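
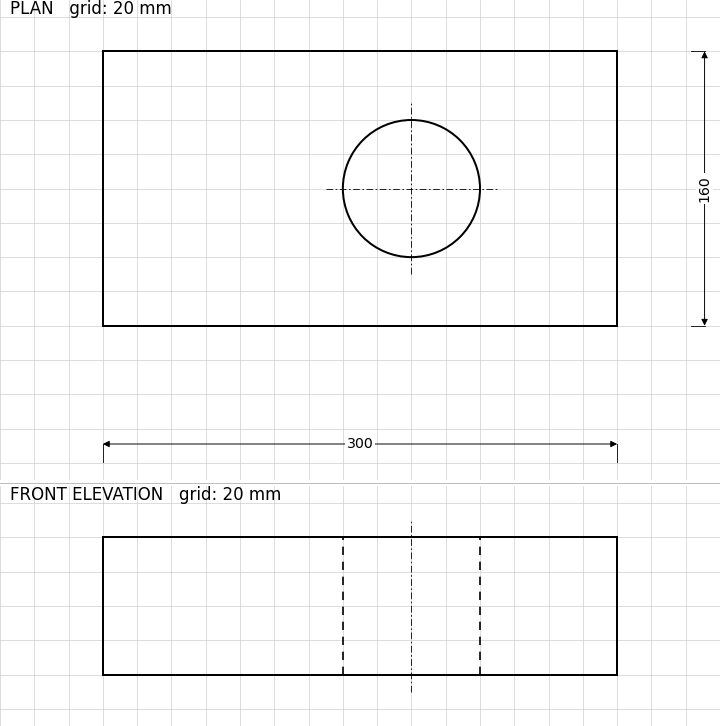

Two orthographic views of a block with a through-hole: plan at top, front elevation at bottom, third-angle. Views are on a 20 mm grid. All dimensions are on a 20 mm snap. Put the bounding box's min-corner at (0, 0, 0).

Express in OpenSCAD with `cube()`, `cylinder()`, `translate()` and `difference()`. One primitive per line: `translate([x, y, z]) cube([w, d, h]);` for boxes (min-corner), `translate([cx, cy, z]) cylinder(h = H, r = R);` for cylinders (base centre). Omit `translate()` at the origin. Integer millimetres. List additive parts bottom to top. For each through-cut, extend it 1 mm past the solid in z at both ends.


difference() {
  cube([300, 160, 80]);
  translate([180, 80, -1]) cylinder(h = 82, r = 40);
}


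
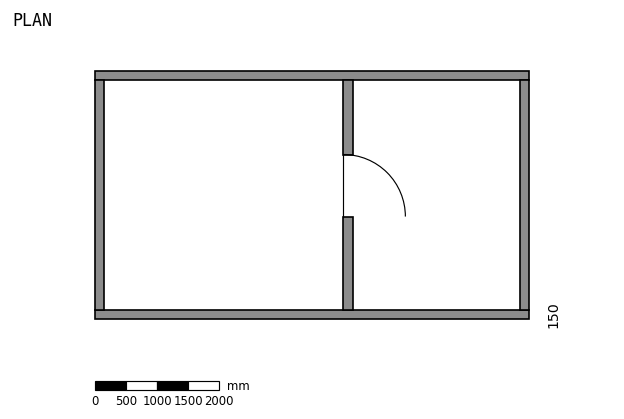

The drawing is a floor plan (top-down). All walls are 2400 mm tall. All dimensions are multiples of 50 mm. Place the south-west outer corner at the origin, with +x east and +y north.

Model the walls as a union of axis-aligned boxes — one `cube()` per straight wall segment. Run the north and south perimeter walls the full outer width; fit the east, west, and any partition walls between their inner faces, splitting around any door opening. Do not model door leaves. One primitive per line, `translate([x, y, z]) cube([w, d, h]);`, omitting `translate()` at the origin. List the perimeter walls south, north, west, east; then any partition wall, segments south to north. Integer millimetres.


cube([7000, 150, 2400]);
translate([0, 3850, 0]) cube([7000, 150, 2400]);
translate([0, 150, 0]) cube([150, 3700, 2400]);
translate([6850, 150, 0]) cube([150, 3700, 2400]);
translate([4000, 150, 0]) cube([150, 1500, 2400]);
translate([4000, 2650, 0]) cube([150, 1200, 2400]);


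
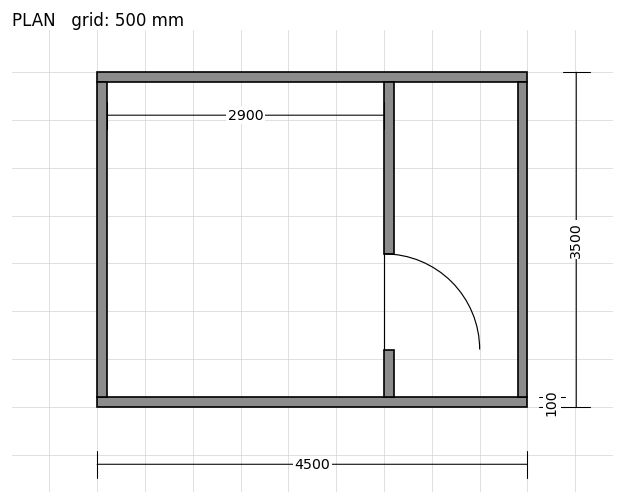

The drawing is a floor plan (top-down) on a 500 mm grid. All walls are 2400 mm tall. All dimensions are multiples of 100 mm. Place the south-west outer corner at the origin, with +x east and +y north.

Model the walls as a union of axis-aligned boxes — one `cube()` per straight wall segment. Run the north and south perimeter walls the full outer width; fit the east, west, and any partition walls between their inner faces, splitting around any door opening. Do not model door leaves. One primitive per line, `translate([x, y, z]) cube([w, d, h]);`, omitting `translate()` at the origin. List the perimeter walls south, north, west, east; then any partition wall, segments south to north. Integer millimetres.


cube([4500, 100, 2400]);
translate([0, 3400, 0]) cube([4500, 100, 2400]);
translate([0, 100, 0]) cube([100, 3300, 2400]);
translate([4400, 100, 0]) cube([100, 3300, 2400]);
translate([3000, 100, 0]) cube([100, 500, 2400]);
translate([3000, 1600, 0]) cube([100, 1800, 2400]);


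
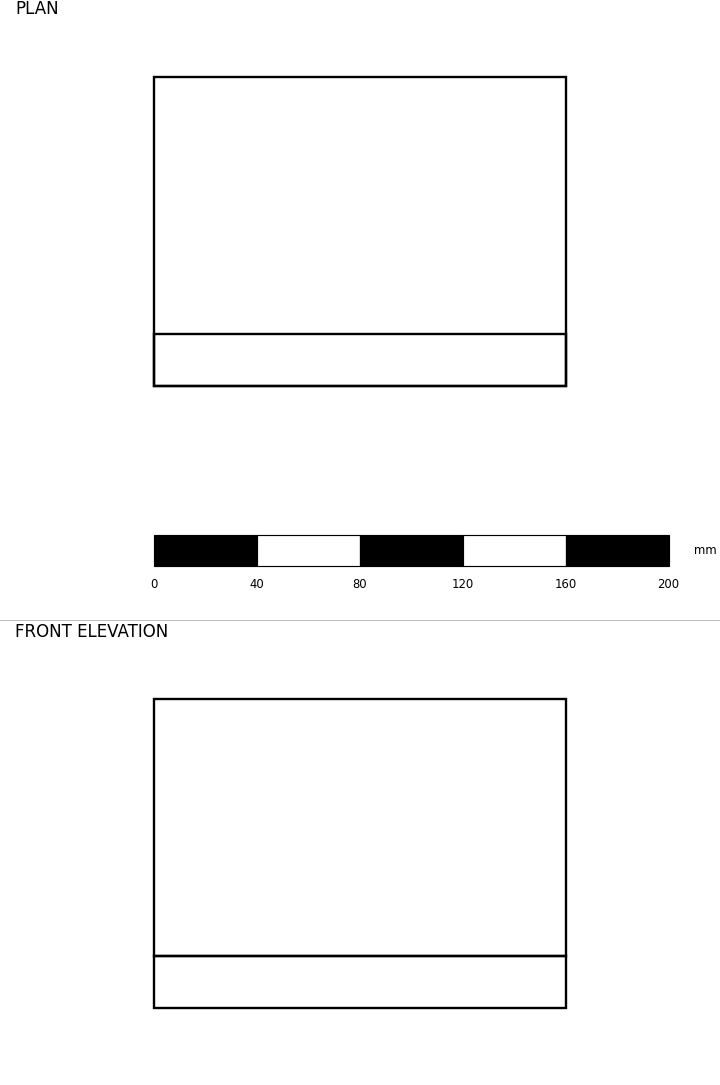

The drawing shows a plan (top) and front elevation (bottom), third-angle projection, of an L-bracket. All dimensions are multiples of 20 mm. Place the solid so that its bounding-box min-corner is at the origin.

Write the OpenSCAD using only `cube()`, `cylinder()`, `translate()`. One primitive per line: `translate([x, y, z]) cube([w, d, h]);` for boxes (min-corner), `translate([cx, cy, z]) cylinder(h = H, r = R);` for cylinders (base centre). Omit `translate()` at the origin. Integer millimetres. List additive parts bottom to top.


cube([160, 120, 20]);
translate([0, 0, 20]) cube([160, 20, 100]);


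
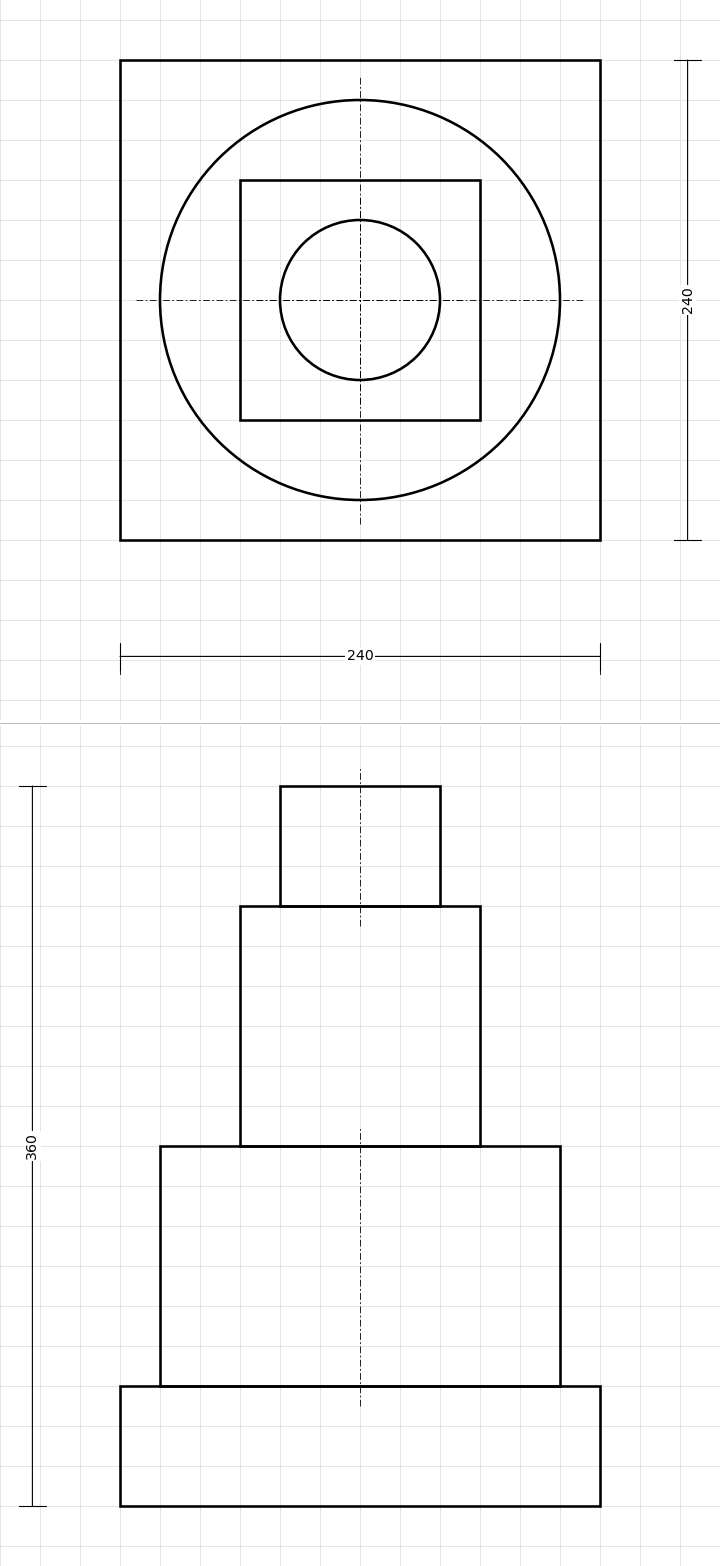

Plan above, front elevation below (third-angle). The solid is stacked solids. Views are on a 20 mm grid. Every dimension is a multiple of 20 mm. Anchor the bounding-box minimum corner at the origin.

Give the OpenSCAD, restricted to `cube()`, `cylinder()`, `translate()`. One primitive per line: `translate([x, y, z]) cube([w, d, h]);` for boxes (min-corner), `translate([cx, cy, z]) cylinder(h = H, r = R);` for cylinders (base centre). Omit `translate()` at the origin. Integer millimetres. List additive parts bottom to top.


cube([240, 240, 60]);
translate([120, 120, 60]) cylinder(h = 120, r = 100);
translate([60, 60, 180]) cube([120, 120, 120]);
translate([120, 120, 300]) cylinder(h = 60, r = 40);


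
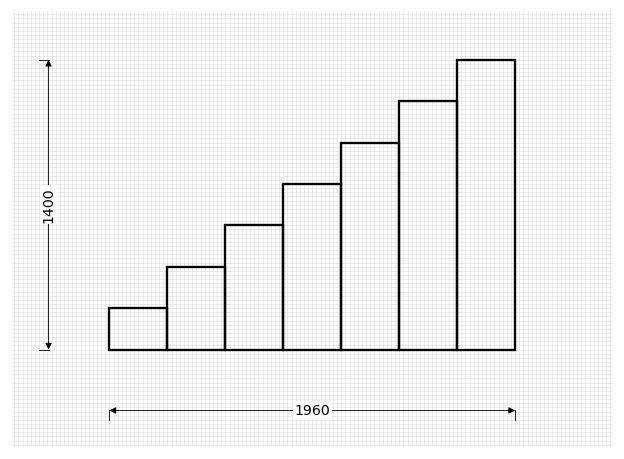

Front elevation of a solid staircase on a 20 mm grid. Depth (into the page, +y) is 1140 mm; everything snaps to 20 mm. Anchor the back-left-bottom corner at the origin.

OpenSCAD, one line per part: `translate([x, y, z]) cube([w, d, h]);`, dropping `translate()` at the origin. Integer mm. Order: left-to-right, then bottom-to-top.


cube([280, 1140, 200]);
translate([280, 0, 0]) cube([280, 1140, 400]);
translate([560, 0, 0]) cube([280, 1140, 600]);
translate([840, 0, 0]) cube([280, 1140, 800]);
translate([1120, 0, 0]) cube([280, 1140, 1000]);
translate([1400, 0, 0]) cube([280, 1140, 1200]);
translate([1680, 0, 0]) cube([280, 1140, 1400]);


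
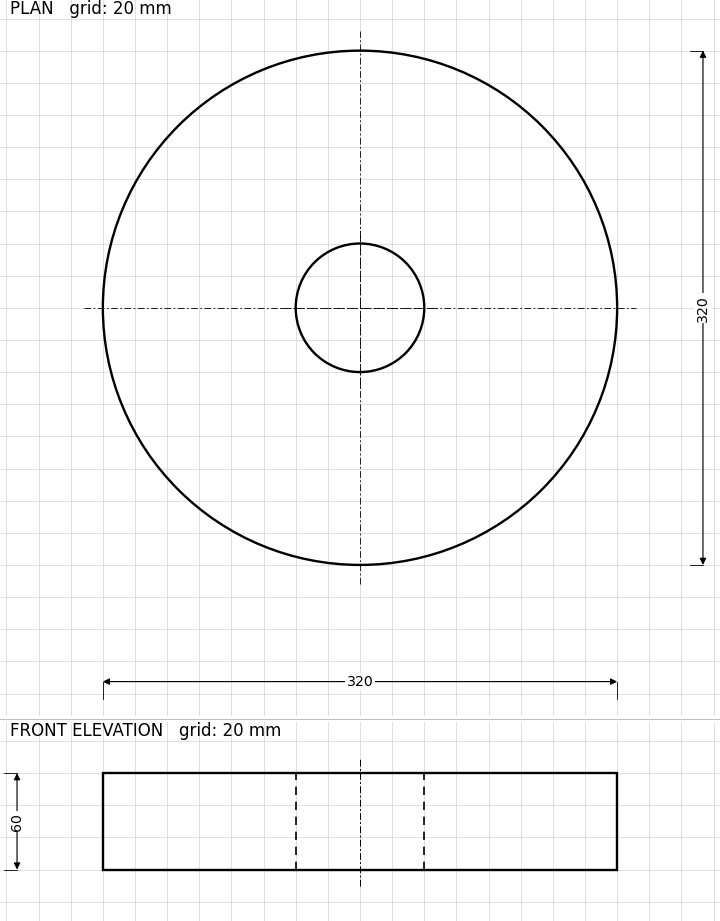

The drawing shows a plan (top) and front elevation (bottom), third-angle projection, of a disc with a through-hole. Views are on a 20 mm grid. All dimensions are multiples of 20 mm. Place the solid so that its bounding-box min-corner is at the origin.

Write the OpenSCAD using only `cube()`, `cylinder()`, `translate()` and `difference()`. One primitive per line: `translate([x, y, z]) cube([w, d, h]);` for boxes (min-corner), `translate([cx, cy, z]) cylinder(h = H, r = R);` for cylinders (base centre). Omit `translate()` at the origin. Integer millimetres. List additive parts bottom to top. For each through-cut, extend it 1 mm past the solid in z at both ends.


difference() {
  translate([160, 160, 0]) cylinder(h = 60, r = 160);
  translate([160, 160, -1]) cylinder(h = 62, r = 40);
}


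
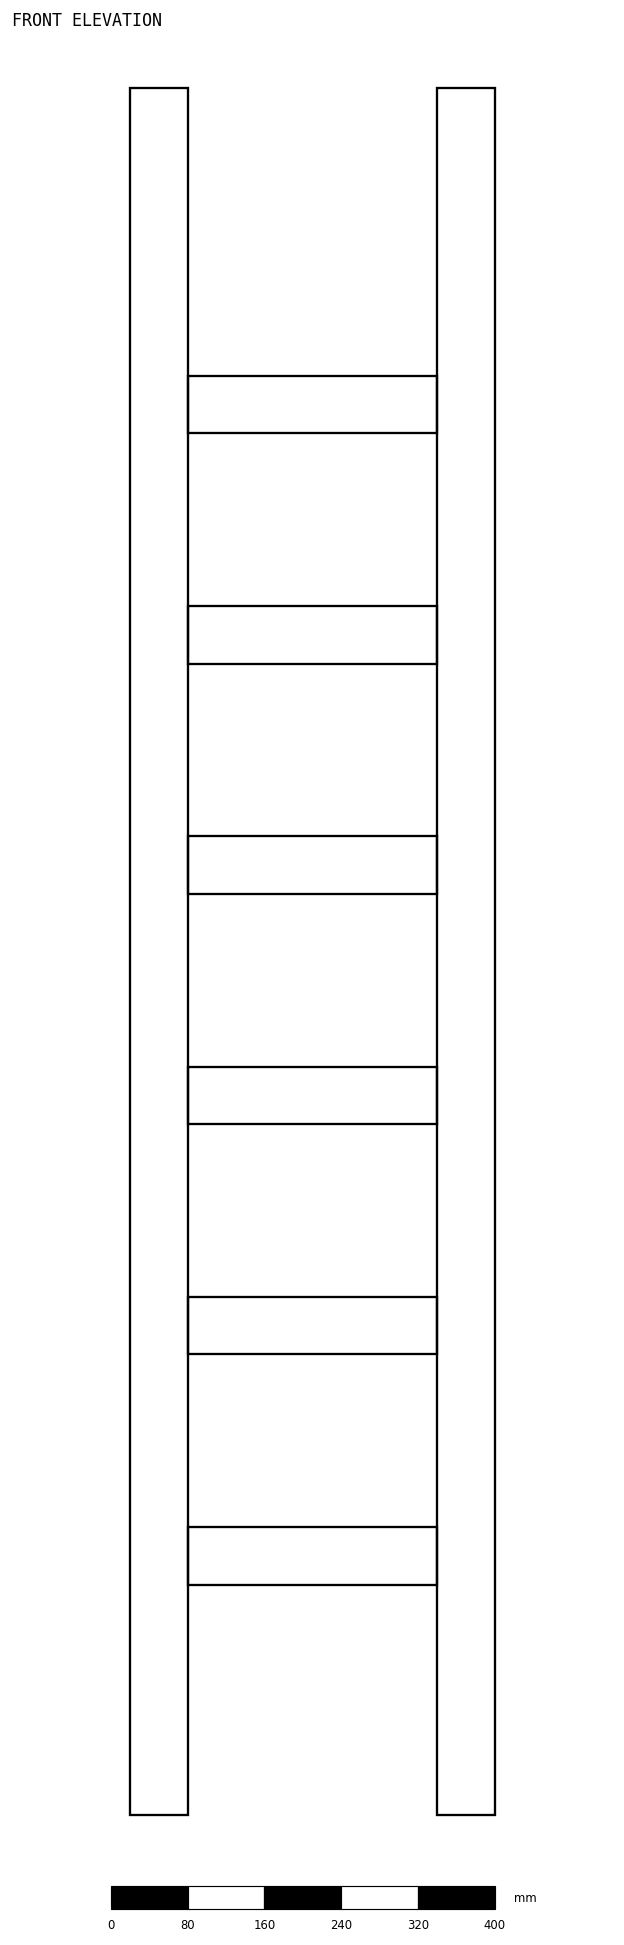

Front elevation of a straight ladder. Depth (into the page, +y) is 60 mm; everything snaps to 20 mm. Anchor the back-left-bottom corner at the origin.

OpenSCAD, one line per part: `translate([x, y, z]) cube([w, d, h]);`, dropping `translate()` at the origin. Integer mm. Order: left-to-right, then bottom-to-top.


cube([60, 60, 1800]);
translate([60, 0, 240]) cube([260, 60, 60]);
translate([60, 0, 480]) cube([260, 60, 60]);
translate([60, 0, 720]) cube([260, 60, 60]);
translate([60, 0, 960]) cube([260, 60, 60]);
translate([60, 0, 1200]) cube([260, 60, 60]);
translate([60, 0, 1440]) cube([260, 60, 60]);
translate([320, 0, 0]) cube([60, 60, 1800]);


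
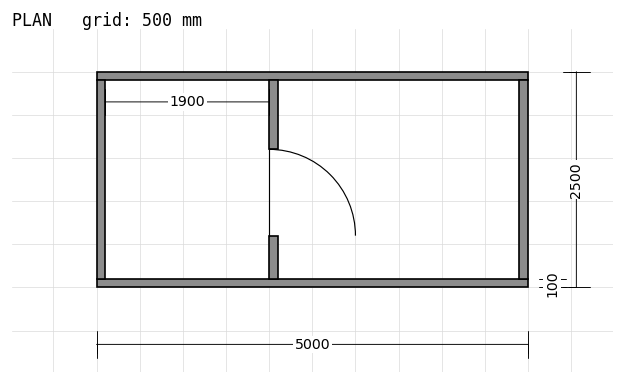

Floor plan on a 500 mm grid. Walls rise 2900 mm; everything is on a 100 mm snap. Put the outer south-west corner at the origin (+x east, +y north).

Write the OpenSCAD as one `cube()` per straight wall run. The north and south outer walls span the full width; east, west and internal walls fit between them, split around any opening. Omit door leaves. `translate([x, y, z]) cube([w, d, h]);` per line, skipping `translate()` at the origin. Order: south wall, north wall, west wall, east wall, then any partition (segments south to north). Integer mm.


cube([5000, 100, 2900]);
translate([0, 2400, 0]) cube([5000, 100, 2900]);
translate([0, 100, 0]) cube([100, 2300, 2900]);
translate([4900, 100, 0]) cube([100, 2300, 2900]);
translate([2000, 100, 0]) cube([100, 500, 2900]);
translate([2000, 1600, 0]) cube([100, 800, 2900]);


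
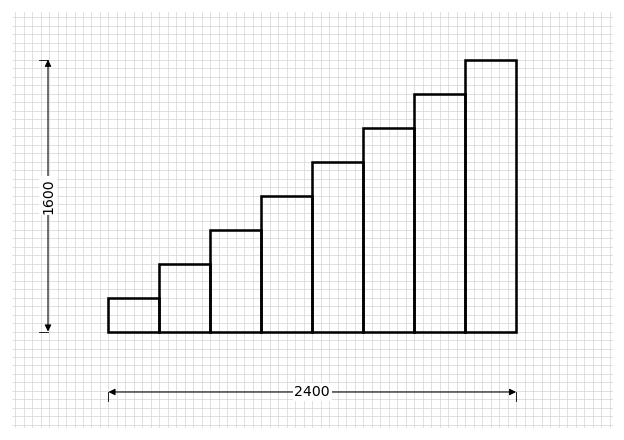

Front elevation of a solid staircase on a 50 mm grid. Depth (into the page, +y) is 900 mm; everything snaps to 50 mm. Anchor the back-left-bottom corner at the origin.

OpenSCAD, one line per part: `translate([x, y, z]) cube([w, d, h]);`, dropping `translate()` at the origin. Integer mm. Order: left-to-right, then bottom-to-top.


cube([300, 900, 200]);
translate([300, 0, 0]) cube([300, 900, 400]);
translate([600, 0, 0]) cube([300, 900, 600]);
translate([900, 0, 0]) cube([300, 900, 800]);
translate([1200, 0, 0]) cube([300, 900, 1000]);
translate([1500, 0, 0]) cube([300, 900, 1200]);
translate([1800, 0, 0]) cube([300, 900, 1400]);
translate([2100, 0, 0]) cube([300, 900, 1600]);


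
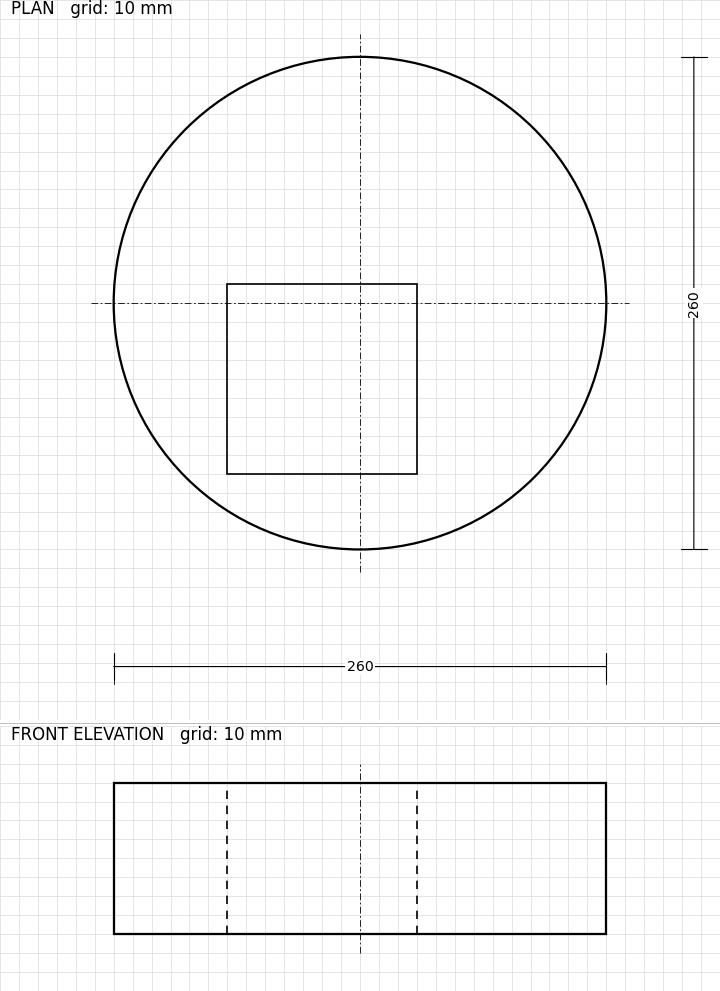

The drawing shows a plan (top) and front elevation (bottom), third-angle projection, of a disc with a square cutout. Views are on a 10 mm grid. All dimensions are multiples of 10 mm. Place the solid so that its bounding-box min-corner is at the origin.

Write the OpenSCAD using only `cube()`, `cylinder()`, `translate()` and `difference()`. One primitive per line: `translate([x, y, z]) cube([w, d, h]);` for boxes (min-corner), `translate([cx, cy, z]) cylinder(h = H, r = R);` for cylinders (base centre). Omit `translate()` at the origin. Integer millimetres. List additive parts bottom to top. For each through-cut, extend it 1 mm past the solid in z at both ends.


difference() {
  translate([130, 130, 0]) cylinder(h = 80, r = 130);
  translate([60, 40, -1]) cube([100, 100, 82]);
}


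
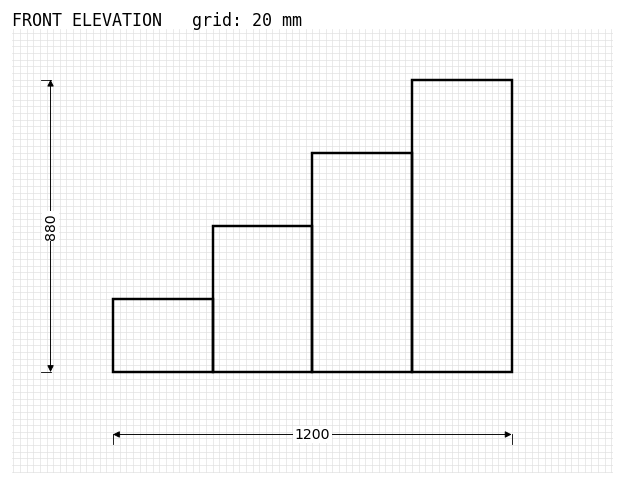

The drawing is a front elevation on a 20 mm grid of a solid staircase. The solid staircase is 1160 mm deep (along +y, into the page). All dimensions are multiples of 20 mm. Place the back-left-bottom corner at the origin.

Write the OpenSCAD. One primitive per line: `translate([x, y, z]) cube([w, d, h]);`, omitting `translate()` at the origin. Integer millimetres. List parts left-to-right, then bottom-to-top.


cube([300, 1160, 220]);
translate([300, 0, 0]) cube([300, 1160, 440]);
translate([600, 0, 0]) cube([300, 1160, 660]);
translate([900, 0, 0]) cube([300, 1160, 880]);


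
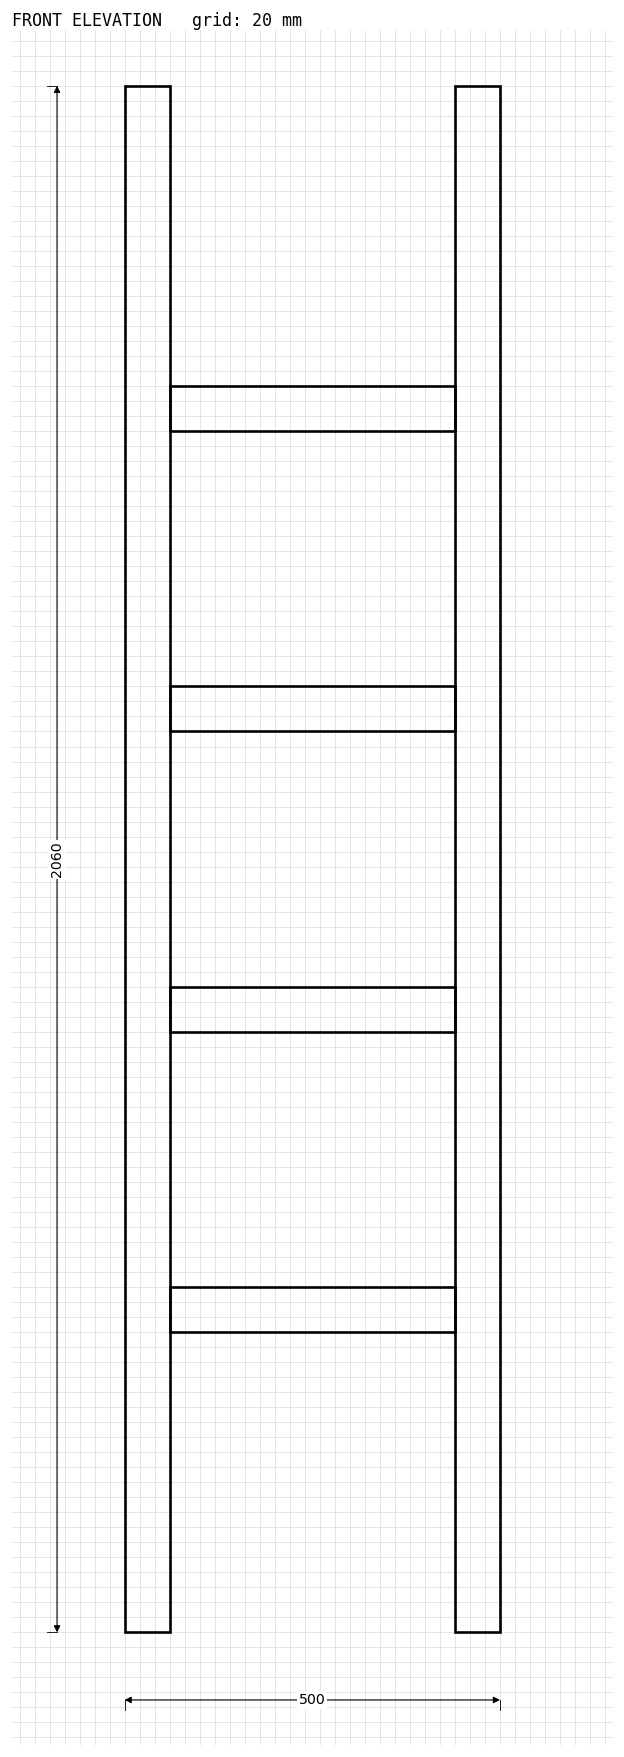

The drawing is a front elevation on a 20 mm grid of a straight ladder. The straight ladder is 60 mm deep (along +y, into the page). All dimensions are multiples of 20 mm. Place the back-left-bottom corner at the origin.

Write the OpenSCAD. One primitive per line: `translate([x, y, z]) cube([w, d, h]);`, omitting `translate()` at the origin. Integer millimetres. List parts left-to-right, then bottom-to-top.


cube([60, 60, 2060]);
translate([60, 0, 400]) cube([380, 60, 60]);
translate([60, 0, 800]) cube([380, 60, 60]);
translate([60, 0, 1200]) cube([380, 60, 60]);
translate([60, 0, 1600]) cube([380, 60, 60]);
translate([440, 0, 0]) cube([60, 60, 2060]);


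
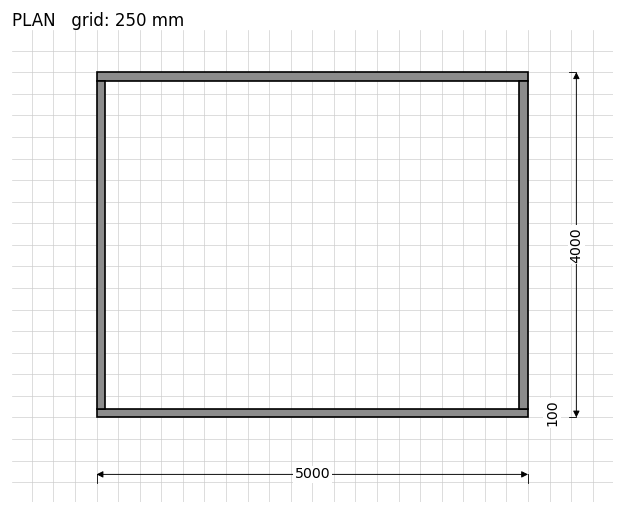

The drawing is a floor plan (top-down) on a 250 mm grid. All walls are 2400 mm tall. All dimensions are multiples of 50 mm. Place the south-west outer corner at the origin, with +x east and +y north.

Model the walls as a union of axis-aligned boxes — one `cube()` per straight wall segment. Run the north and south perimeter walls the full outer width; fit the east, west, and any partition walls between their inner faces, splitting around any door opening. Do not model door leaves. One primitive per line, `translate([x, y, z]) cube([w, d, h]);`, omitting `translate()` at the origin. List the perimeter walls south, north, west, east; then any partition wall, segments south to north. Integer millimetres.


cube([5000, 100, 2400]);
translate([0, 3900, 0]) cube([5000, 100, 2400]);
translate([0, 100, 0]) cube([100, 3800, 2400]);
translate([4900, 100, 0]) cube([100, 3800, 2400]);


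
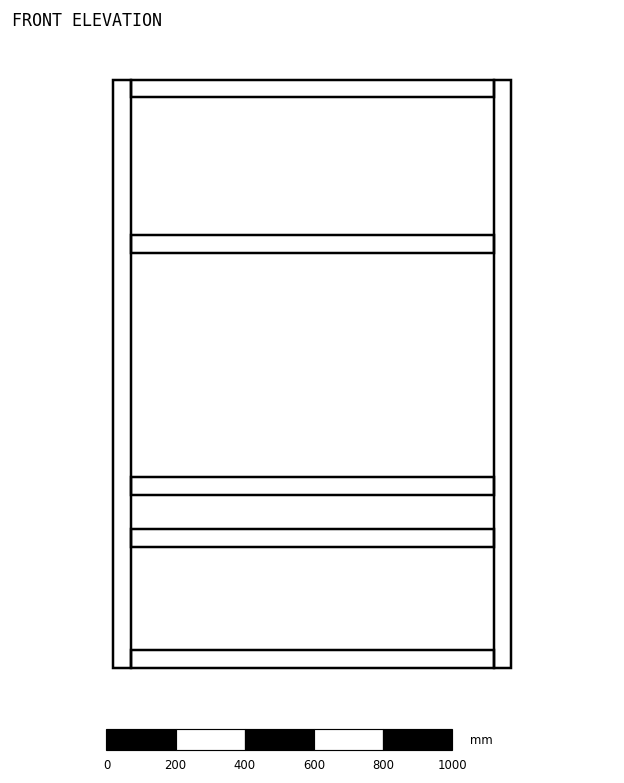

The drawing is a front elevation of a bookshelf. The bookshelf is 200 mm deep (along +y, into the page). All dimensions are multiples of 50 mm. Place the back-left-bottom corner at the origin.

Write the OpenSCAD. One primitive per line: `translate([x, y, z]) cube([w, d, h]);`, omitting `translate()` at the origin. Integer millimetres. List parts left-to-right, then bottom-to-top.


cube([50, 200, 1700]);
translate([50, 0, 0]) cube([1050, 200, 50]);
translate([50, 0, 350]) cube([1050, 200, 50]);
translate([50, 0, 500]) cube([1050, 200, 50]);
translate([50, 0, 1200]) cube([1050, 200, 50]);
translate([50, 0, 1650]) cube([1050, 200, 50]);
translate([1100, 0, 0]) cube([50, 200, 1700]);


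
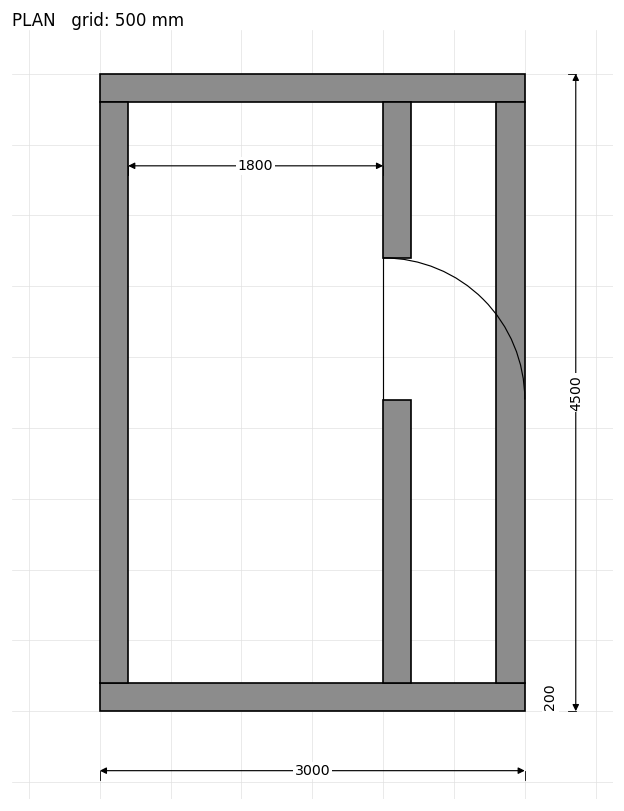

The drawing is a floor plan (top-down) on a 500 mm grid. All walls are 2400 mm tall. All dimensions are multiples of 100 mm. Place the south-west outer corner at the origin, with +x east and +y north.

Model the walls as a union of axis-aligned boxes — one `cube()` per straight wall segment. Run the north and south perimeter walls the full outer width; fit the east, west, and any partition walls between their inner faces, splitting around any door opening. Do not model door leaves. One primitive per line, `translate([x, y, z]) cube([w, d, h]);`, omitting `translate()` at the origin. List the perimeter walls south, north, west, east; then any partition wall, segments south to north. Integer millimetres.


cube([3000, 200, 2400]);
translate([0, 4300, 0]) cube([3000, 200, 2400]);
translate([0, 200, 0]) cube([200, 4100, 2400]);
translate([2800, 200, 0]) cube([200, 4100, 2400]);
translate([2000, 200, 0]) cube([200, 2000, 2400]);
translate([2000, 3200, 0]) cube([200, 1100, 2400]);


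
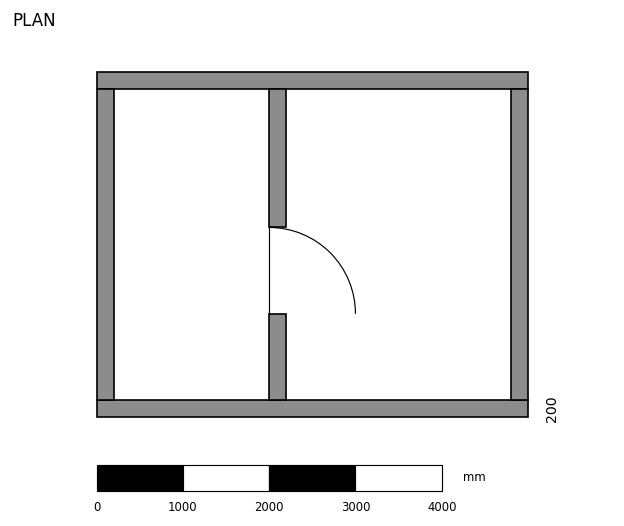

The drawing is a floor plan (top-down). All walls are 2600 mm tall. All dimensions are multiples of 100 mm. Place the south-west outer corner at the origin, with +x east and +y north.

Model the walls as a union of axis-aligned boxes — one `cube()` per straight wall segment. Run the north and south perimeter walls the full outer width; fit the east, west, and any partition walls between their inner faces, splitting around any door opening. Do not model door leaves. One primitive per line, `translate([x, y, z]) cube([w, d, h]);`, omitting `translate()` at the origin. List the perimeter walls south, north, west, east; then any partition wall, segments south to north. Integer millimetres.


cube([5000, 200, 2600]);
translate([0, 3800, 0]) cube([5000, 200, 2600]);
translate([0, 200, 0]) cube([200, 3600, 2600]);
translate([4800, 200, 0]) cube([200, 3600, 2600]);
translate([2000, 200, 0]) cube([200, 1000, 2600]);
translate([2000, 2200, 0]) cube([200, 1600, 2600]);


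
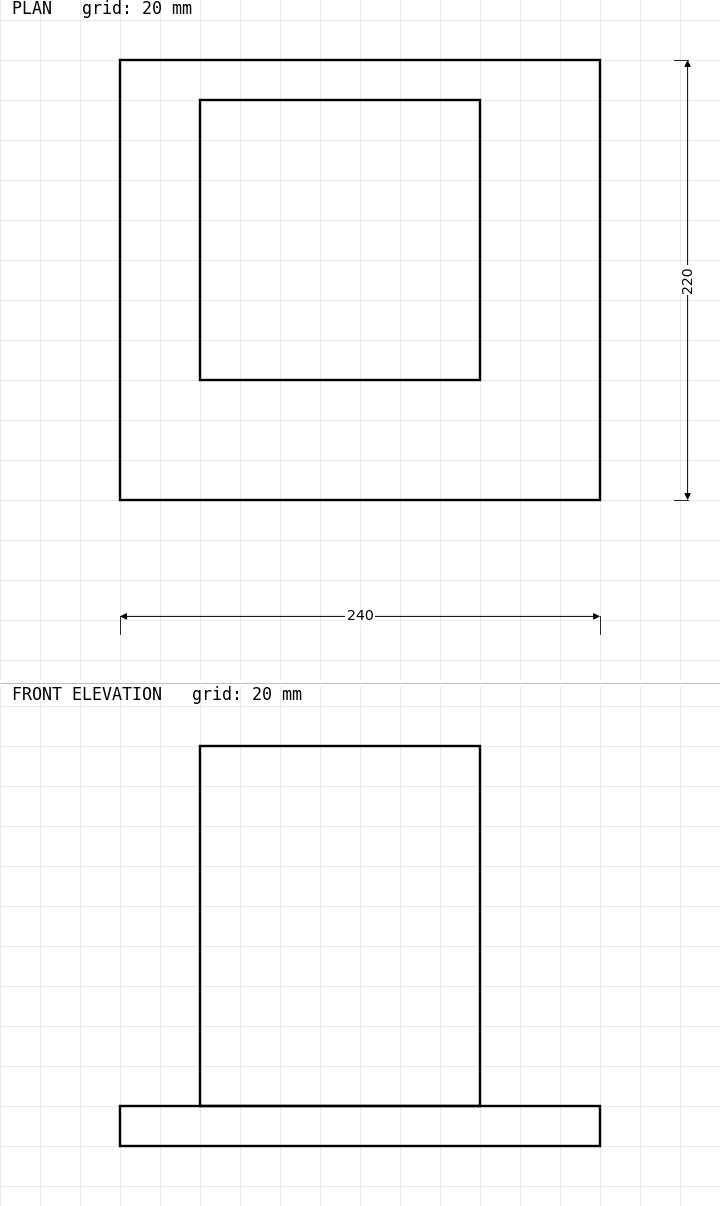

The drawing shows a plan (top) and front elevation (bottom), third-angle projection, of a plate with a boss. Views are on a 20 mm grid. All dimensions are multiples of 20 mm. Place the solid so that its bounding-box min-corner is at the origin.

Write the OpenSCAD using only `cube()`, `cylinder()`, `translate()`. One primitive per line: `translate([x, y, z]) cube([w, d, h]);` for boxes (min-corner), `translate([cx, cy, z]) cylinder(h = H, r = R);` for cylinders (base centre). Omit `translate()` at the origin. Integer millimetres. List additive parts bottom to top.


cube([240, 220, 20]);
translate([40, 60, 20]) cube([140, 140, 180]);


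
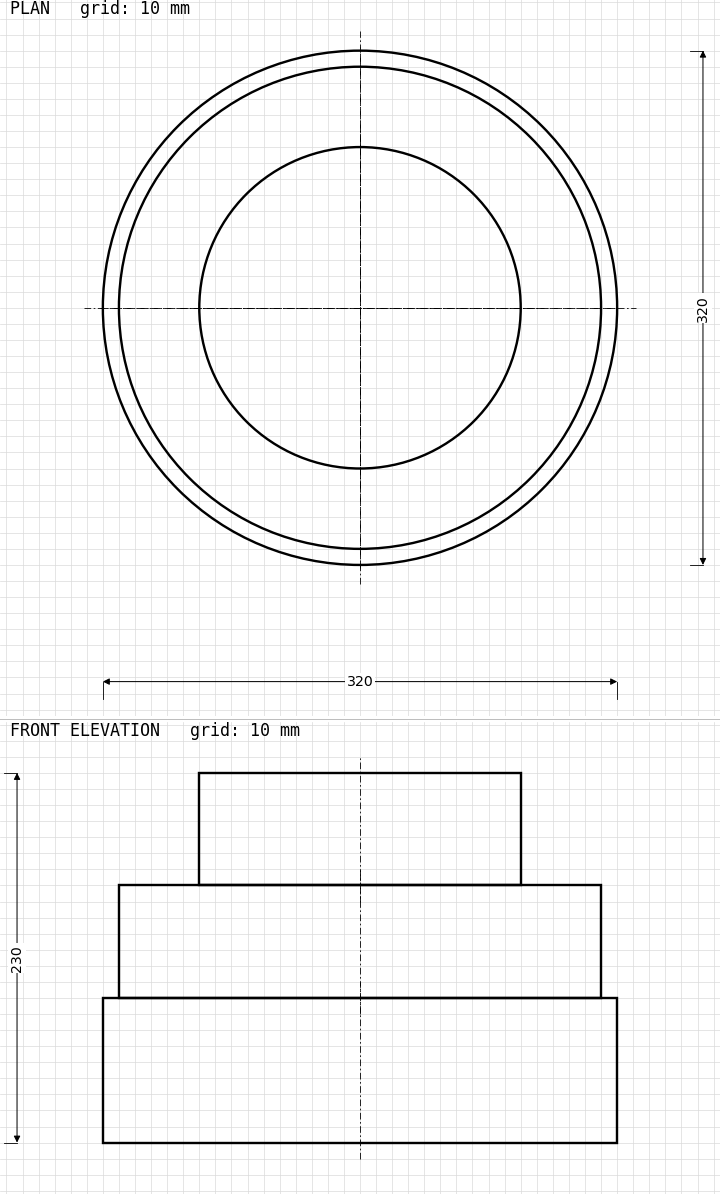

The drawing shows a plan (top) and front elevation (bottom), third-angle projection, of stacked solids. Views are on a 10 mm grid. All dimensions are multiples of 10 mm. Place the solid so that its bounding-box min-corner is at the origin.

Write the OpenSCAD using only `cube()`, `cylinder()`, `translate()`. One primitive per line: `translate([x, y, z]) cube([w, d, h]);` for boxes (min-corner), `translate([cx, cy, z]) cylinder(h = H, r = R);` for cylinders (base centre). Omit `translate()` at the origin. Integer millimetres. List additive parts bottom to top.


translate([160, 160, 0]) cylinder(h = 90, r = 160);
translate([160, 160, 90]) cylinder(h = 70, r = 150);
translate([160, 160, 160]) cylinder(h = 70, r = 100);


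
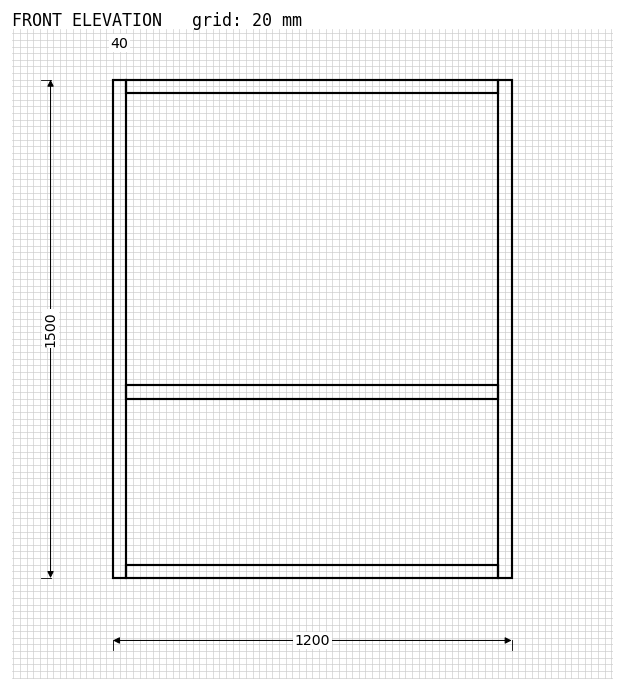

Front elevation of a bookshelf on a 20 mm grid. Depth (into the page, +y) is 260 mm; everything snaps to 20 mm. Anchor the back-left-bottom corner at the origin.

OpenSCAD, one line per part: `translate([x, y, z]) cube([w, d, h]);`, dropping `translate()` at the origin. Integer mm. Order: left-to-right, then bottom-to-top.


cube([40, 260, 1500]);
translate([40, 0, 0]) cube([1120, 260, 40]);
translate([40, 0, 540]) cube([1120, 260, 40]);
translate([40, 0, 1460]) cube([1120, 260, 40]);
translate([1160, 0, 0]) cube([40, 260, 1500]);


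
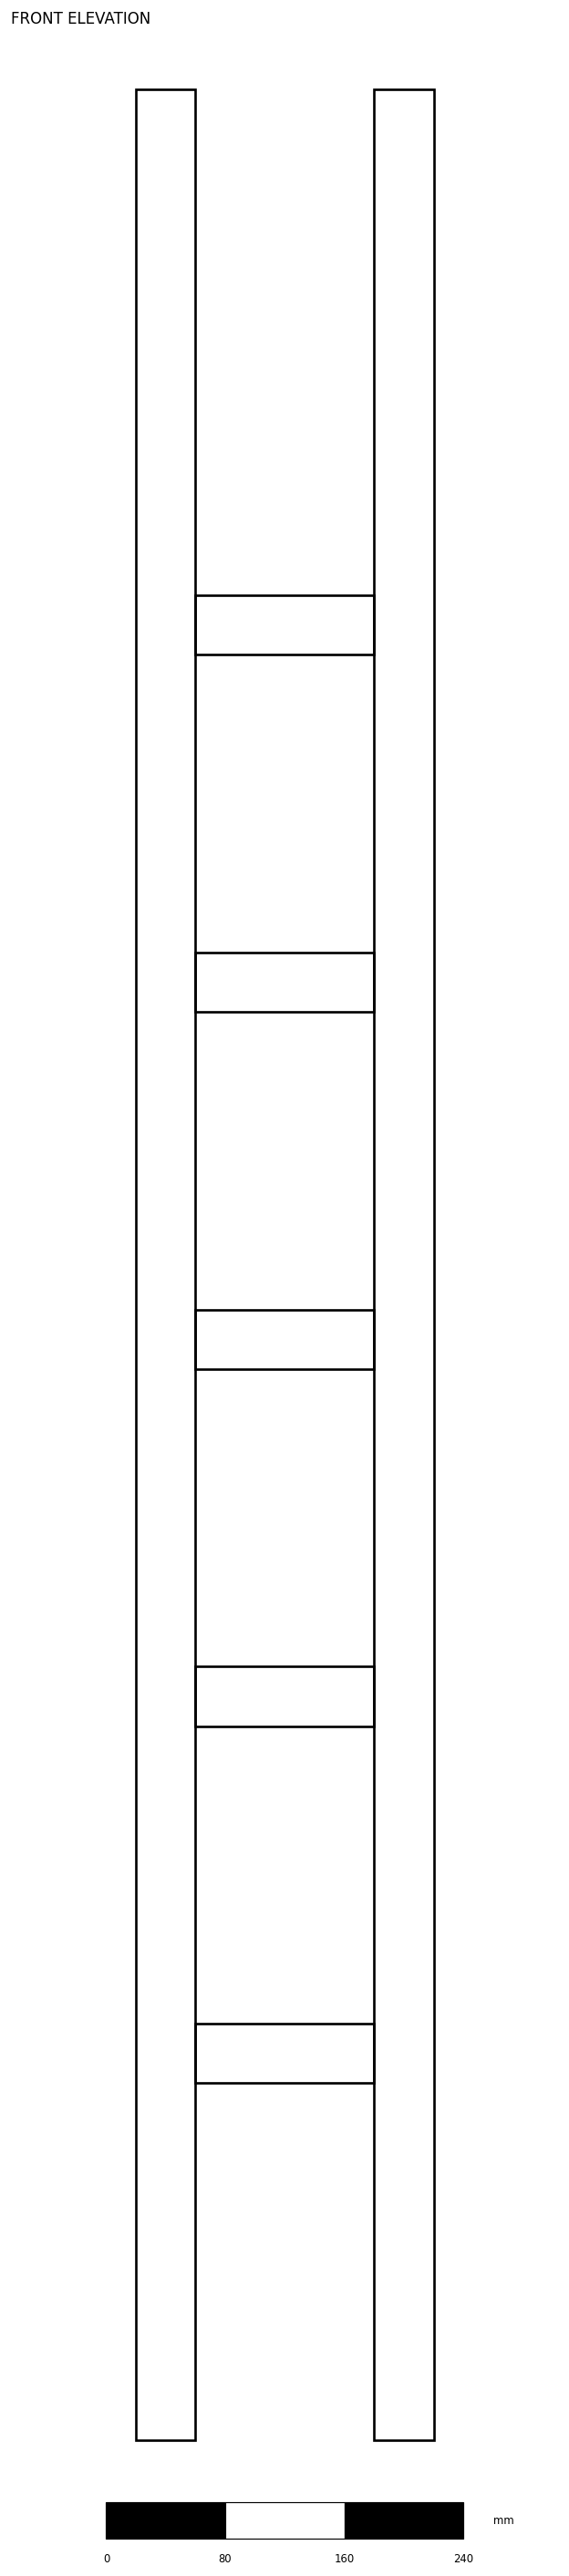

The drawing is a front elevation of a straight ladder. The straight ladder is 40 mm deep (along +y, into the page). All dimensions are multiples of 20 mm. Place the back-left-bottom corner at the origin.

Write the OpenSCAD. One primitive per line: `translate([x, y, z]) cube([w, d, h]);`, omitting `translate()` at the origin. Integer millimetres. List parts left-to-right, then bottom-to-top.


cube([40, 40, 1580]);
translate([40, 0, 240]) cube([120, 40, 40]);
translate([40, 0, 480]) cube([120, 40, 40]);
translate([40, 0, 720]) cube([120, 40, 40]);
translate([40, 0, 960]) cube([120, 40, 40]);
translate([40, 0, 1200]) cube([120, 40, 40]);
translate([160, 0, 0]) cube([40, 40, 1580]);


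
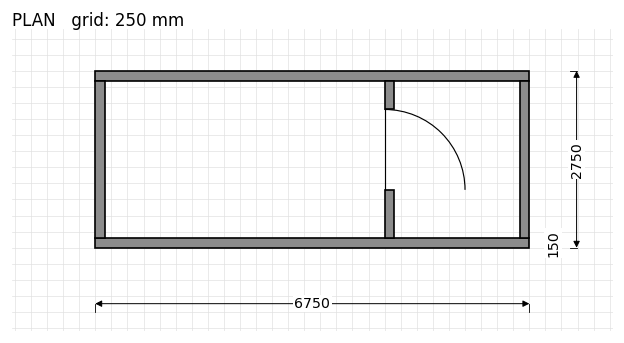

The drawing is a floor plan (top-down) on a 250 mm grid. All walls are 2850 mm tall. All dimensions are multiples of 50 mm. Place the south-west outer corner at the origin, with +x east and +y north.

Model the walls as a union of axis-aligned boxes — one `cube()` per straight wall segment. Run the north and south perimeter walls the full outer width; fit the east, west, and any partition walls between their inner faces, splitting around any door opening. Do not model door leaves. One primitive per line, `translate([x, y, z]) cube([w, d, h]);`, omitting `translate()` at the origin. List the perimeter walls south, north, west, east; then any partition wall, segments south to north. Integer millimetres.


cube([6750, 150, 2850]);
translate([0, 2600, 0]) cube([6750, 150, 2850]);
translate([0, 150, 0]) cube([150, 2450, 2850]);
translate([6600, 150, 0]) cube([150, 2450, 2850]);
translate([4500, 150, 0]) cube([150, 750, 2850]);
translate([4500, 2150, 0]) cube([150, 450, 2850]);


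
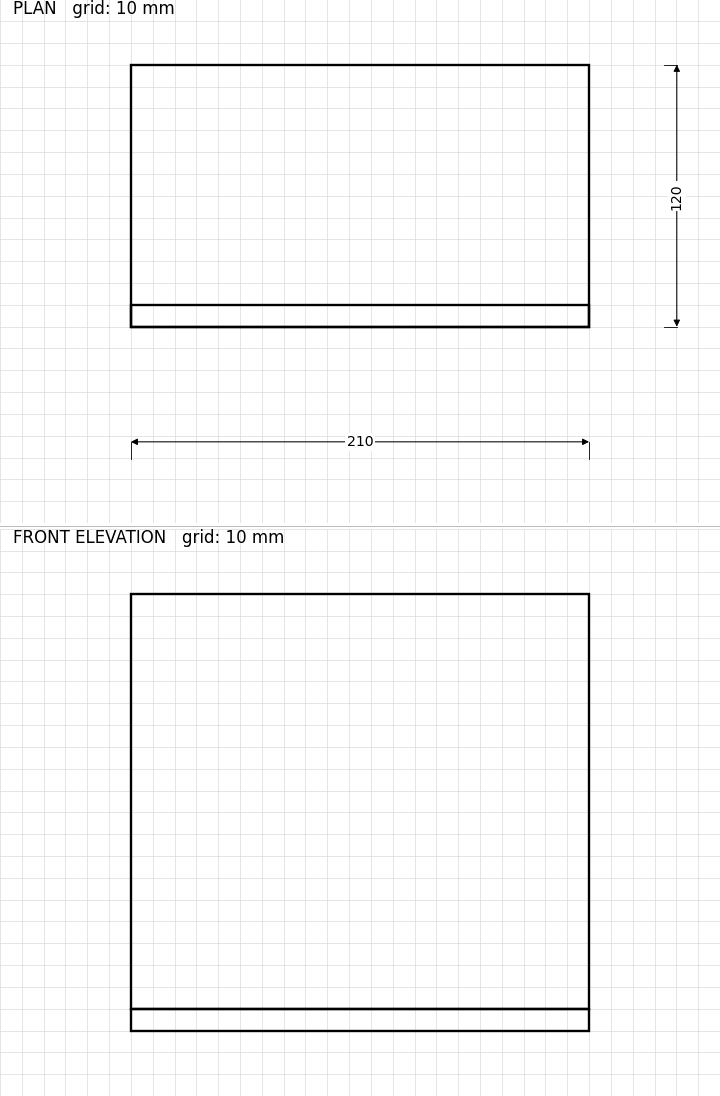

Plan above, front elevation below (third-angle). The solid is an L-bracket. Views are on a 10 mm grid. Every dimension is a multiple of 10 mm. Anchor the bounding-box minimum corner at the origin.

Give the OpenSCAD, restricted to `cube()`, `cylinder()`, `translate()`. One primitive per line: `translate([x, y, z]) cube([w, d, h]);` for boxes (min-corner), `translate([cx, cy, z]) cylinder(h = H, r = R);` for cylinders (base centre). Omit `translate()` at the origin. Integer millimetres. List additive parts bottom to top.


cube([210, 120, 10]);
translate([0, 0, 10]) cube([210, 10, 190]);


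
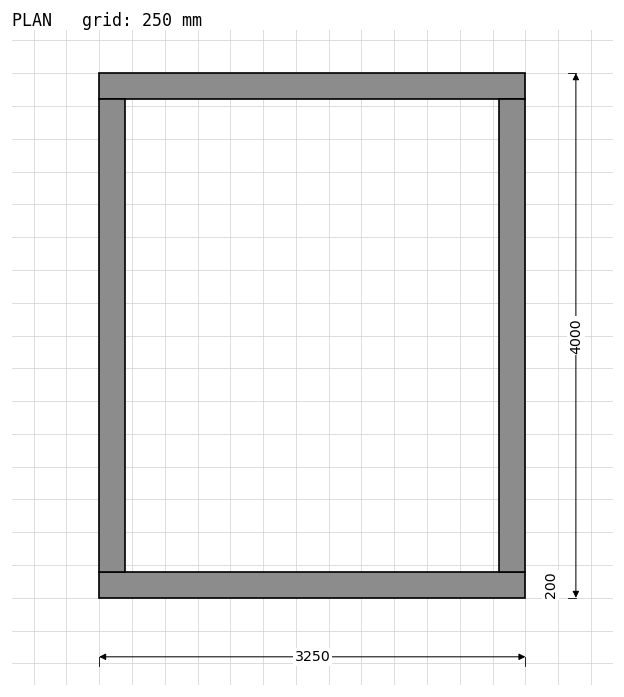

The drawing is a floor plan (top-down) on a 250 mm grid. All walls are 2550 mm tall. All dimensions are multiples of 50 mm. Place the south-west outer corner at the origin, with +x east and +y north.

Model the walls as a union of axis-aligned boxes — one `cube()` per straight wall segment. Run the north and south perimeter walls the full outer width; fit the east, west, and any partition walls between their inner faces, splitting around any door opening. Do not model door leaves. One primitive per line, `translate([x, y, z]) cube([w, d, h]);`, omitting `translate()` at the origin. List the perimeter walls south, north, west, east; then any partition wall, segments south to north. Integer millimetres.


cube([3250, 200, 2550]);
translate([0, 3800, 0]) cube([3250, 200, 2550]);
translate([0, 200, 0]) cube([200, 3600, 2550]);
translate([3050, 200, 0]) cube([200, 3600, 2550]);


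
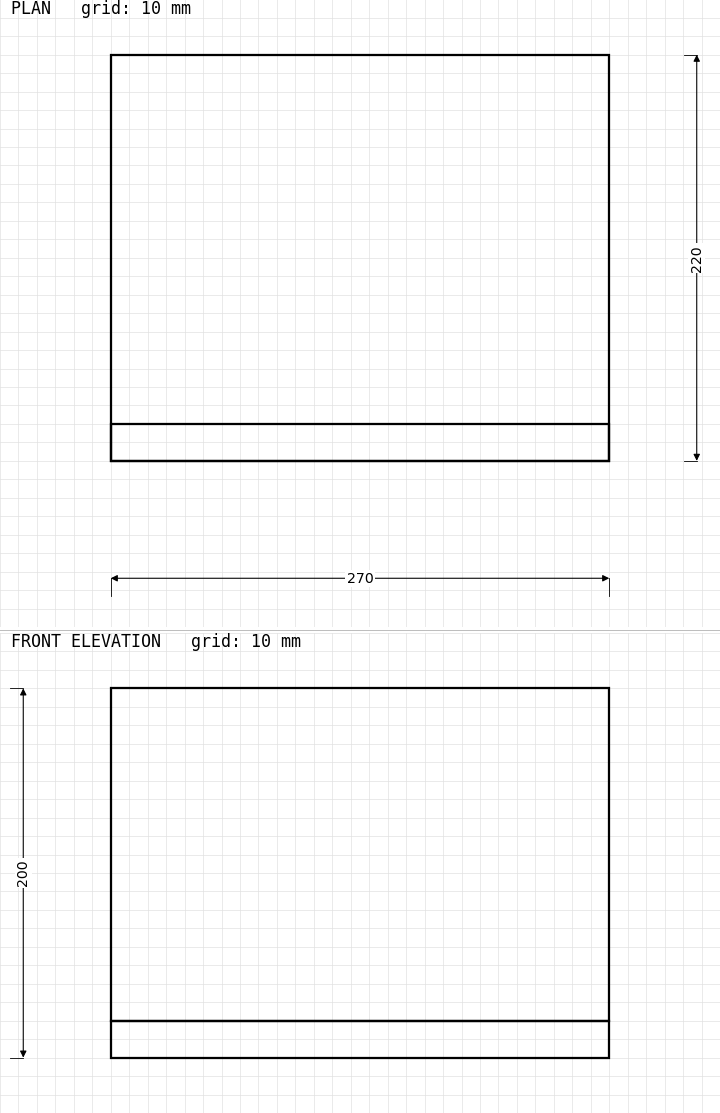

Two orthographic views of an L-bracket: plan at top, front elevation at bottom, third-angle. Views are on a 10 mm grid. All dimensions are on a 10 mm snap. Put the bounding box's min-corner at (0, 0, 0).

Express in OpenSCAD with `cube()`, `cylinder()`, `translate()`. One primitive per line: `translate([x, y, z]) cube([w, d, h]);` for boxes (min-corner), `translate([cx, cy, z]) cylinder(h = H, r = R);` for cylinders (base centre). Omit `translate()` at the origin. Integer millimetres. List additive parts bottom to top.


cube([270, 220, 20]);
translate([0, 0, 20]) cube([270, 20, 180]);


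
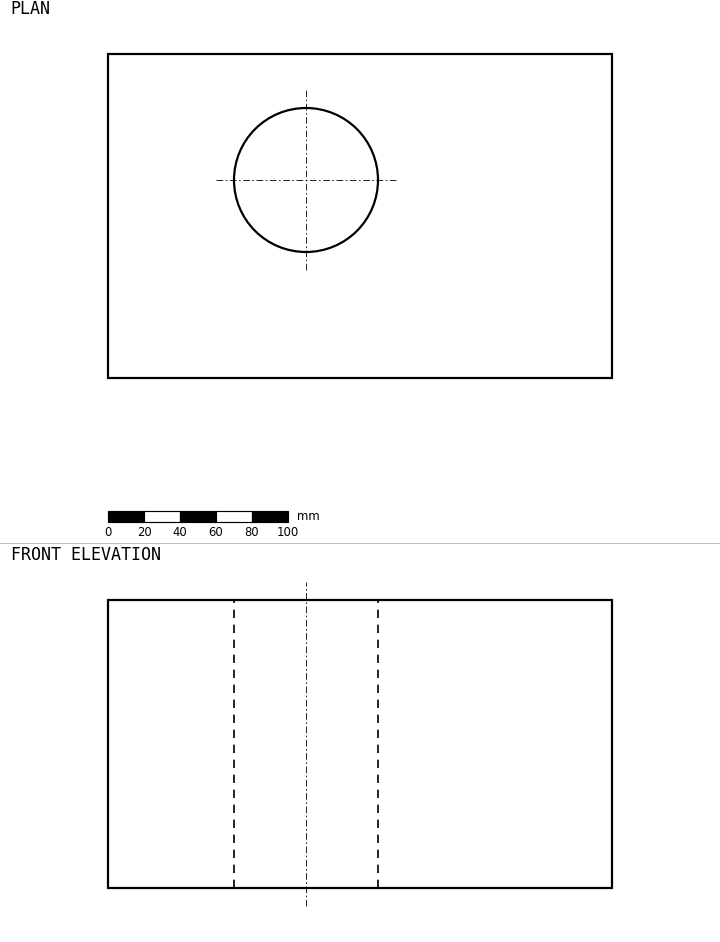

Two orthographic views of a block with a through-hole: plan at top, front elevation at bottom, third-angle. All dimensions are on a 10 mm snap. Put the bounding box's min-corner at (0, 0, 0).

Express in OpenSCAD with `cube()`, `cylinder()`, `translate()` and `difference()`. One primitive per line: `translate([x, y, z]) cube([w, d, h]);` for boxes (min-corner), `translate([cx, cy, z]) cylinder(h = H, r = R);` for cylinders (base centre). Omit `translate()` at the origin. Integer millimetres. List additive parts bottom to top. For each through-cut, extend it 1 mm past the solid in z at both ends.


difference() {
  cube([280, 180, 160]);
  translate([110, 110, -1]) cylinder(h = 162, r = 40);
}


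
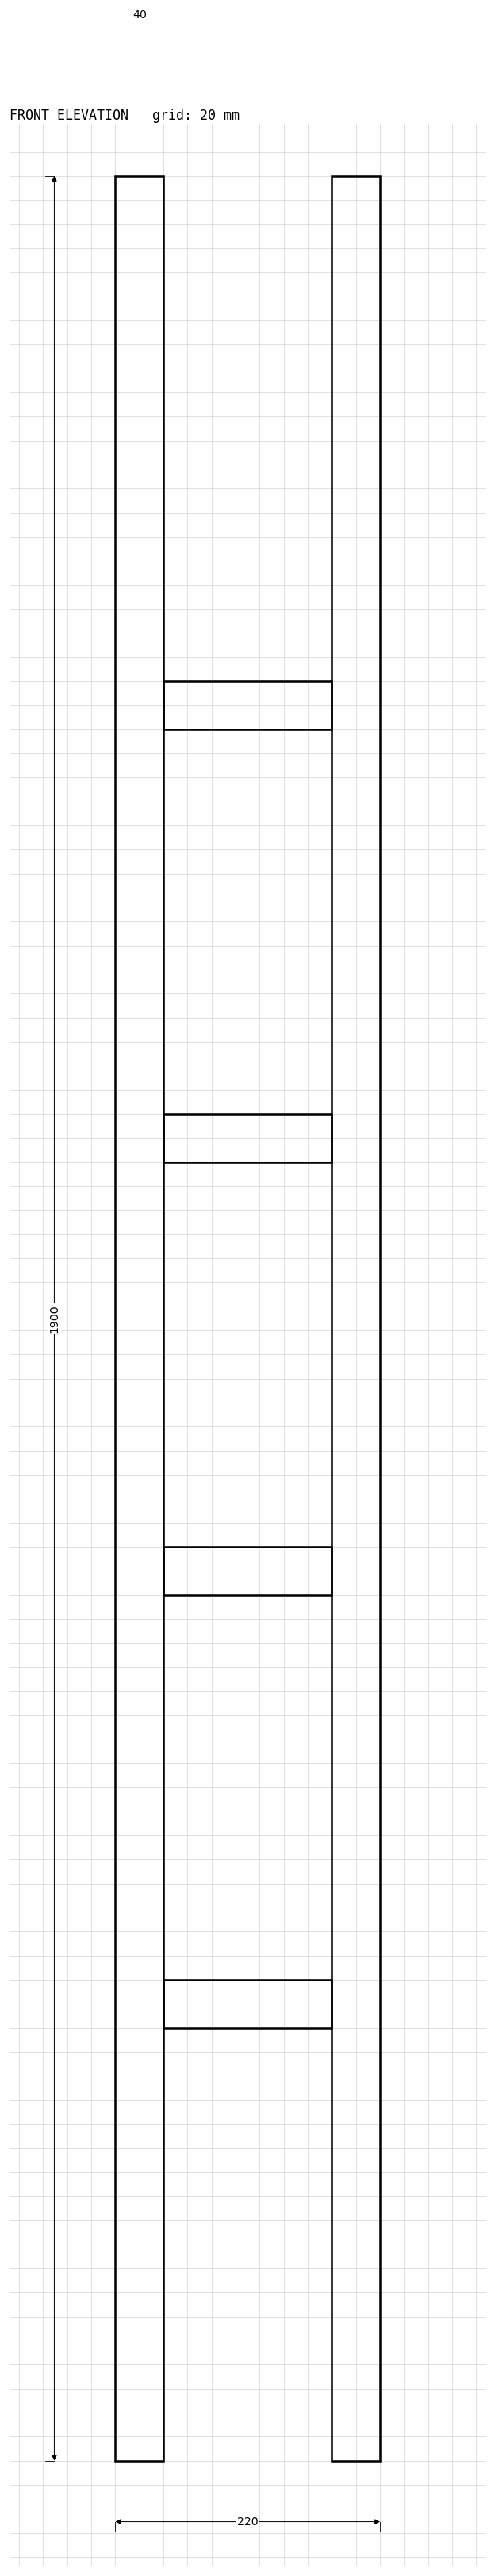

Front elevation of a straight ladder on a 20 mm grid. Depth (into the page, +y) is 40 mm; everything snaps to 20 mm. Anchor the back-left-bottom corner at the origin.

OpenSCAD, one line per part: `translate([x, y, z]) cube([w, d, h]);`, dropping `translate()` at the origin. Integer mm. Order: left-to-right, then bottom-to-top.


cube([40, 40, 1900]);
translate([40, 0, 360]) cube([140, 40, 40]);
translate([40, 0, 720]) cube([140, 40, 40]);
translate([40, 0, 1080]) cube([140, 40, 40]);
translate([40, 0, 1440]) cube([140, 40, 40]);
translate([180, 0, 0]) cube([40, 40, 1900]);


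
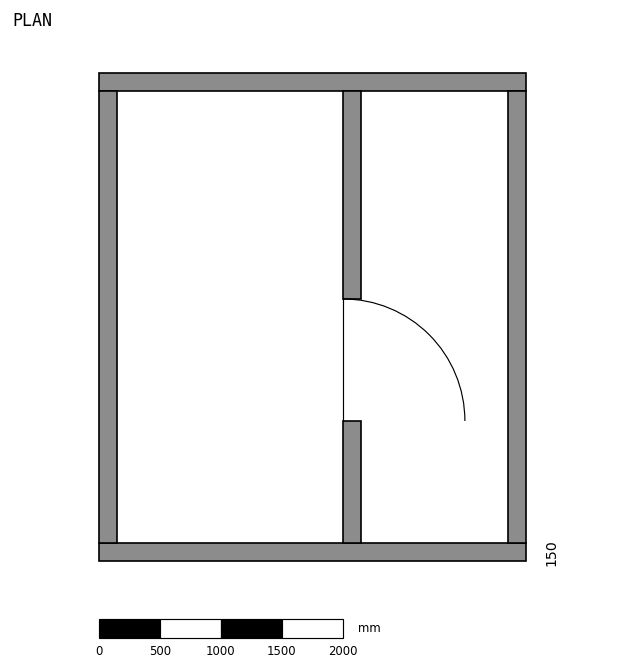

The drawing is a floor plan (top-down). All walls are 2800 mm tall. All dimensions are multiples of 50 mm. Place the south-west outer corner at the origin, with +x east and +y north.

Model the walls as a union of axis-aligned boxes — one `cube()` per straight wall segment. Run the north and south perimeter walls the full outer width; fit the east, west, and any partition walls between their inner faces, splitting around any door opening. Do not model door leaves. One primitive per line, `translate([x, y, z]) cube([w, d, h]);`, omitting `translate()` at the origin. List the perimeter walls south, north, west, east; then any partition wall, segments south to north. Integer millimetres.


cube([3500, 150, 2800]);
translate([0, 3850, 0]) cube([3500, 150, 2800]);
translate([0, 150, 0]) cube([150, 3700, 2800]);
translate([3350, 150, 0]) cube([150, 3700, 2800]);
translate([2000, 150, 0]) cube([150, 1000, 2800]);
translate([2000, 2150, 0]) cube([150, 1700, 2800]);


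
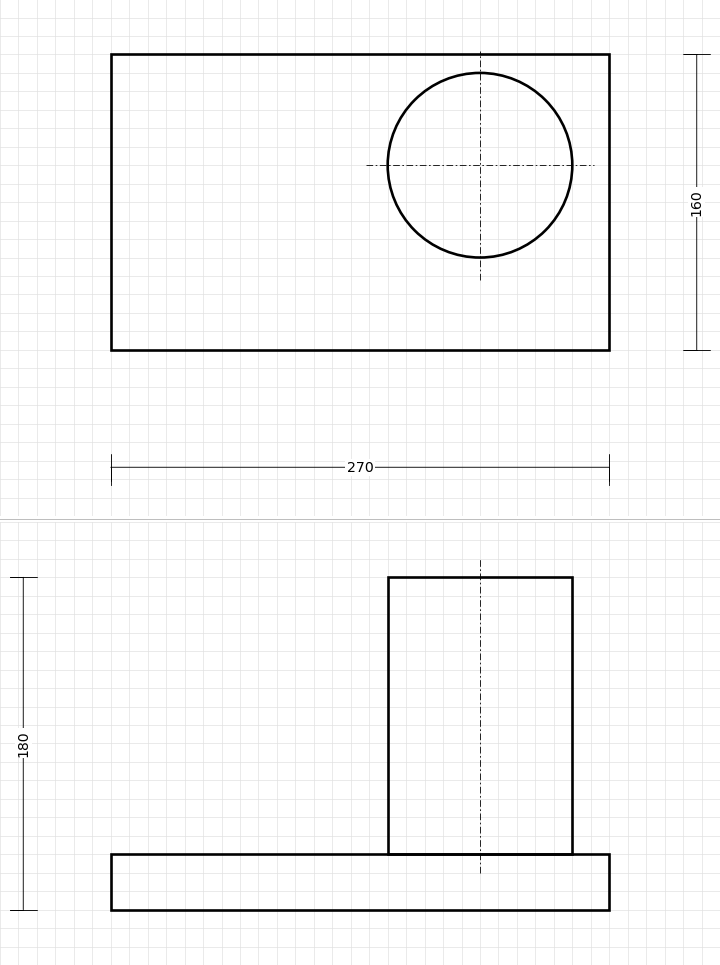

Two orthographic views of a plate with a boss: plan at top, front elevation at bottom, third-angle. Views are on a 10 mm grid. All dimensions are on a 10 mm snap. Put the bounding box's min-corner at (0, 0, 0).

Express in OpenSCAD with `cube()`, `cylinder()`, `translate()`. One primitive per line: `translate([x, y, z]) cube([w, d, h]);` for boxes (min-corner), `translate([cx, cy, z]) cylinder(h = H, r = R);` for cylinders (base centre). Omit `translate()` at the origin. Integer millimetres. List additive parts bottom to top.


cube([270, 160, 30]);
translate([200, 100, 30]) cylinder(h = 150, r = 50);


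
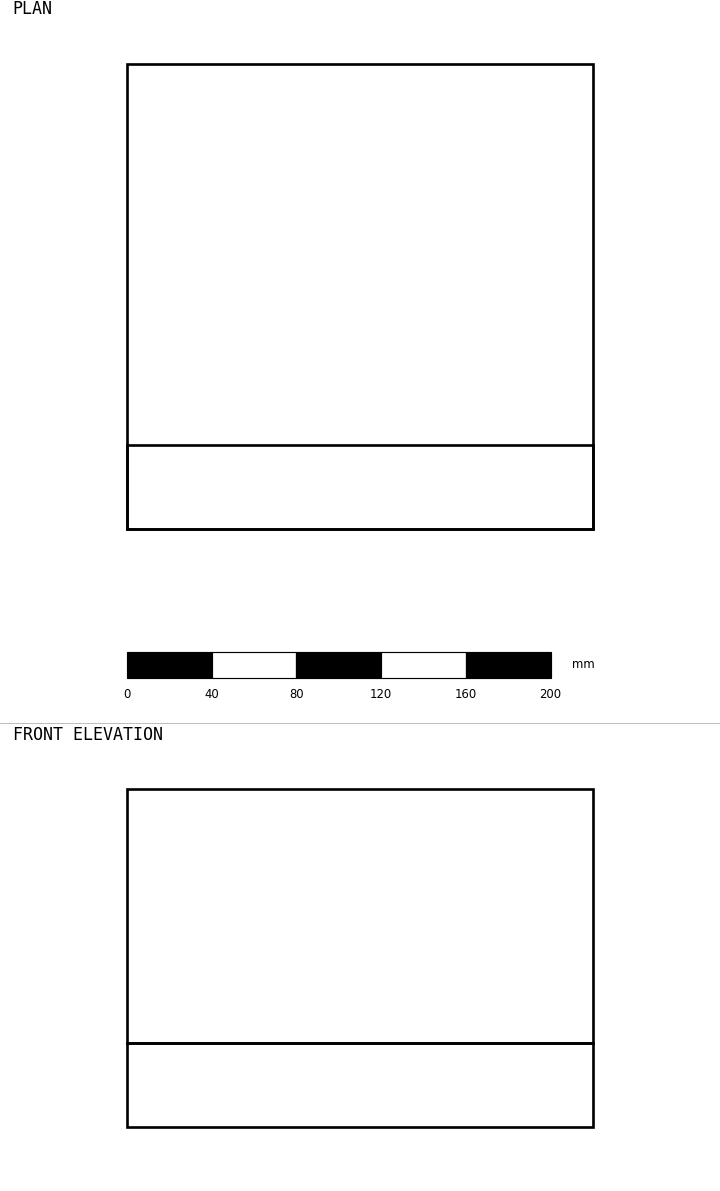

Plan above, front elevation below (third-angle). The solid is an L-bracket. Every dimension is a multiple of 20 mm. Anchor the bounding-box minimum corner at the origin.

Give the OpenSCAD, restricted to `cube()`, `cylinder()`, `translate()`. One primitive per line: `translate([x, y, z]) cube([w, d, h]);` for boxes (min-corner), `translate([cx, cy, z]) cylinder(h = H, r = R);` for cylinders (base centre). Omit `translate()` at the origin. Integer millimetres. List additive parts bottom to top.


cube([220, 220, 40]);
translate([0, 0, 40]) cube([220, 40, 120]);


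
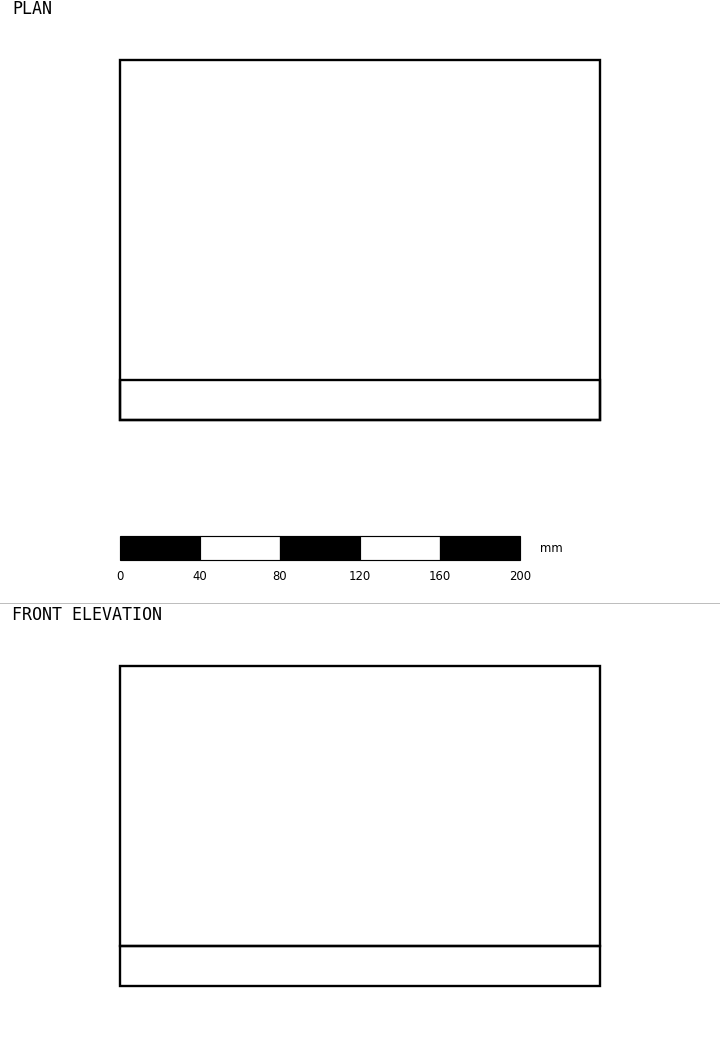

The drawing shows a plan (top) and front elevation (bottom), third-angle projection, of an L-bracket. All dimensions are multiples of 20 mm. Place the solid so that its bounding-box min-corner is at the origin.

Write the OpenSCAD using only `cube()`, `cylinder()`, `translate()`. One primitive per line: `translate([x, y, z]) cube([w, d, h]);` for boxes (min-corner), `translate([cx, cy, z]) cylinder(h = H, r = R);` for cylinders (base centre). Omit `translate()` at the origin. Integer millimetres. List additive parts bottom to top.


cube([240, 180, 20]);
translate([0, 0, 20]) cube([240, 20, 140]);


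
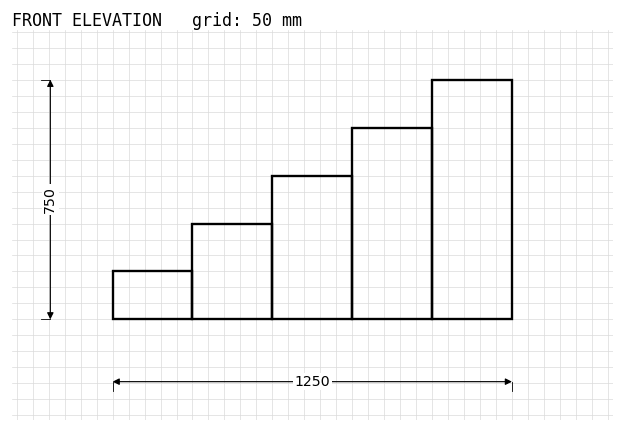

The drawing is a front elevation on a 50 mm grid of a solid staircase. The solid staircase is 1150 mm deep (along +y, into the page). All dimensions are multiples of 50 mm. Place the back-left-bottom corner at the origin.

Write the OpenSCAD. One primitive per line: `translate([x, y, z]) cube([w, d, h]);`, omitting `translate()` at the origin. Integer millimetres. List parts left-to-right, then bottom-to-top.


cube([250, 1150, 150]);
translate([250, 0, 0]) cube([250, 1150, 300]);
translate([500, 0, 0]) cube([250, 1150, 450]);
translate([750, 0, 0]) cube([250, 1150, 600]);
translate([1000, 0, 0]) cube([250, 1150, 750]);


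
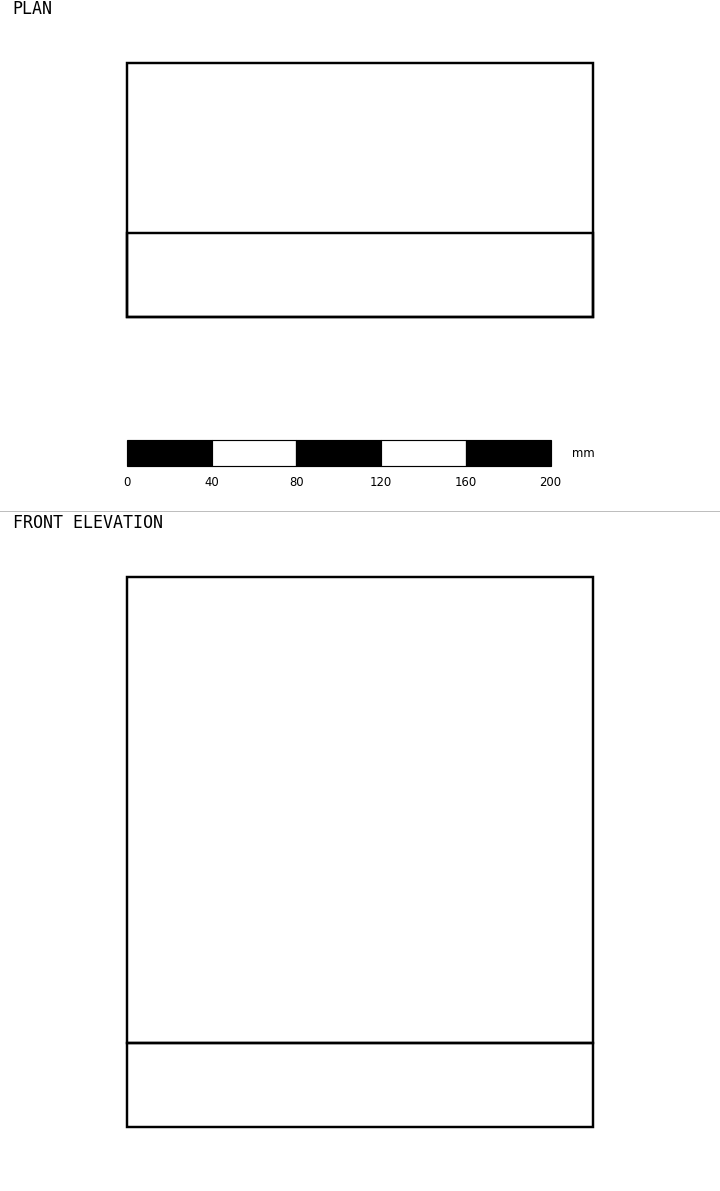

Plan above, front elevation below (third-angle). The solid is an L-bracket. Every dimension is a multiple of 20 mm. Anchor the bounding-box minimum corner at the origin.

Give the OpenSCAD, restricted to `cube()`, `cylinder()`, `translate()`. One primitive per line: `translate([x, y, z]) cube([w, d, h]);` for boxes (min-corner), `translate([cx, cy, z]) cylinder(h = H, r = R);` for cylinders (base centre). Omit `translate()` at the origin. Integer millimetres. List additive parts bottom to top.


cube([220, 120, 40]);
translate([0, 0, 40]) cube([220, 40, 220]);


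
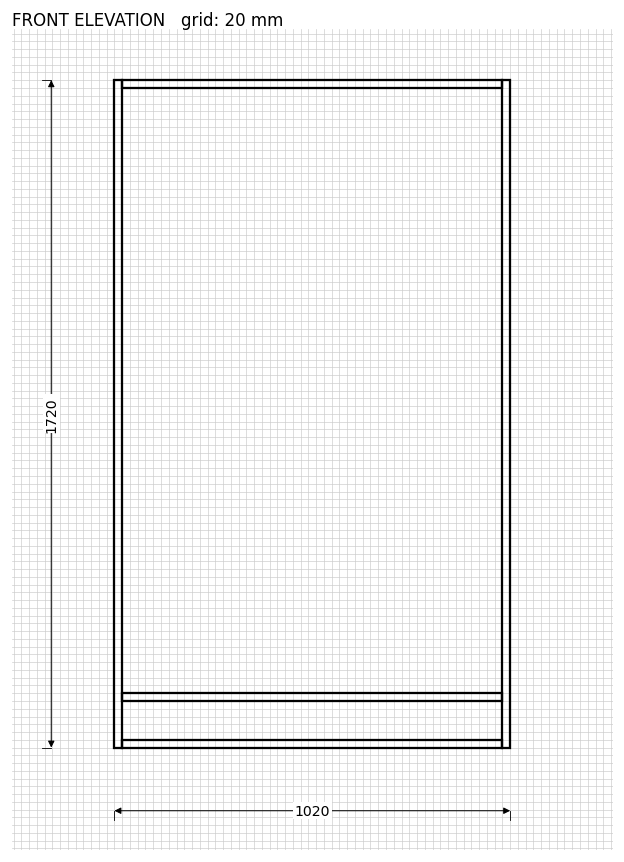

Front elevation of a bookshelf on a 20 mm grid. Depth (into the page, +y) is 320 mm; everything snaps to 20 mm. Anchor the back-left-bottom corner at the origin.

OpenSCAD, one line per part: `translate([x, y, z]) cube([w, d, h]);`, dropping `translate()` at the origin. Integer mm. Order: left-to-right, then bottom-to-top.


cube([20, 320, 1720]);
translate([20, 0, 0]) cube([980, 320, 20]);
translate([20, 0, 120]) cube([980, 320, 20]);
translate([20, 0, 1700]) cube([980, 320, 20]);
translate([1000, 0, 0]) cube([20, 320, 1720]);


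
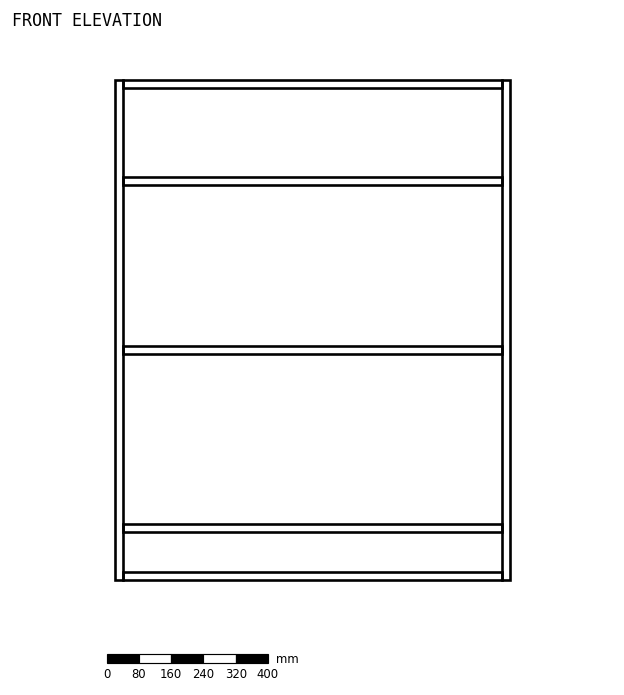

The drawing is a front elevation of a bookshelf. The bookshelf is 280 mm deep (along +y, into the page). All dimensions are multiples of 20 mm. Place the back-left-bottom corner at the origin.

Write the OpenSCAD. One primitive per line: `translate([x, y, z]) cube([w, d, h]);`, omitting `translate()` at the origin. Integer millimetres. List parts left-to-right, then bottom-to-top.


cube([20, 280, 1240]);
translate([20, 0, 0]) cube([940, 280, 20]);
translate([20, 0, 120]) cube([940, 280, 20]);
translate([20, 0, 560]) cube([940, 280, 20]);
translate([20, 0, 980]) cube([940, 280, 20]);
translate([20, 0, 1220]) cube([940, 280, 20]);
translate([960, 0, 0]) cube([20, 280, 1240]);
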